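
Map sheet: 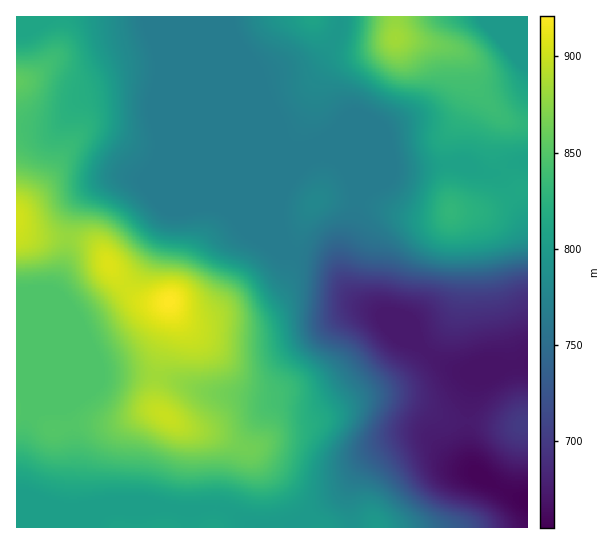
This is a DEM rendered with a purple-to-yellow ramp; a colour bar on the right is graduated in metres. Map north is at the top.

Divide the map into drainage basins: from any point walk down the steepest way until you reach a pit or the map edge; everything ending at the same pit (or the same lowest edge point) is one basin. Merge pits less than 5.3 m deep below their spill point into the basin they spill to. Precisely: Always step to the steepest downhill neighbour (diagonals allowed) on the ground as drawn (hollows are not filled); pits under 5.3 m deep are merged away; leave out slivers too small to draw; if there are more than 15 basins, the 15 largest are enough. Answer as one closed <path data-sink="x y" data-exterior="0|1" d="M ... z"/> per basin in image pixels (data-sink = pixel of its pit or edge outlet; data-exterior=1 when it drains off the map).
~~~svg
<path data-sink="527 501" data-exterior="1" d="M395 16l-379 1 1 511 511-1-1-103-32 1-21-4-28-1-37-19-18-4-24 0-20 7-29 15-35 6-10 7-12 12-12 5-28-13-35-8-13-7-16-12-2-7 2-35 14-41-2-23 16 13 8 3 12 0 48-16 17-10 15-15 19-59 7-12 7-7 40 0 52 16 25 1 12-2 4-4 35-2 19-9 14-11 9 0 0-64-14-2-12-6-14-14-11-13-8-28-8-10-14-5-50-8z"/><path data-sink="527 363" data-exterior="1" d="M527 189l-8 0-14 11-19 9-35 2-4 4-12 2-25-1-52-16-40 0-7 7-7 12-19 59-15 15-17 10-48 16-12 0-8-3-16-13 2 23-12 36-4 23 0 17 2 7 16 12 13 7 35 8 28 13 12-5 12-12 10-7 35-6 29-15 20-7 24 0 18 4 37 19 28 1 21 4 32-1z"/><path data-sink="527 17" data-exterior="1" d="M527 16l-130 0-1 22 51 9 14 5 8 10 8 28 11 13 14 14 12 6 13 1z"/>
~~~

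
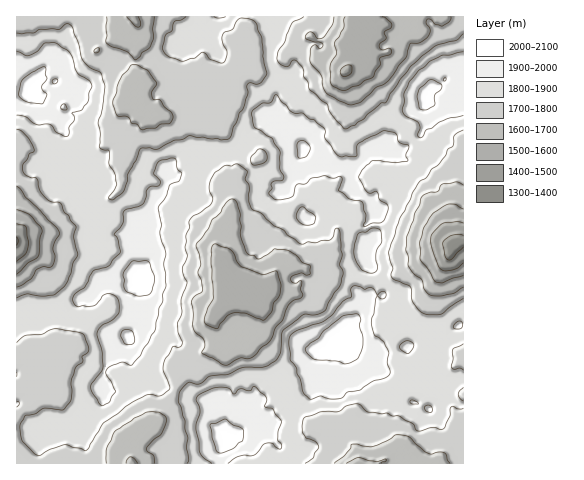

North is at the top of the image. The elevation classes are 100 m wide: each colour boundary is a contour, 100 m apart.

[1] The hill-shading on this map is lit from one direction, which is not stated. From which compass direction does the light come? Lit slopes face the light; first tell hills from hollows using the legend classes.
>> SE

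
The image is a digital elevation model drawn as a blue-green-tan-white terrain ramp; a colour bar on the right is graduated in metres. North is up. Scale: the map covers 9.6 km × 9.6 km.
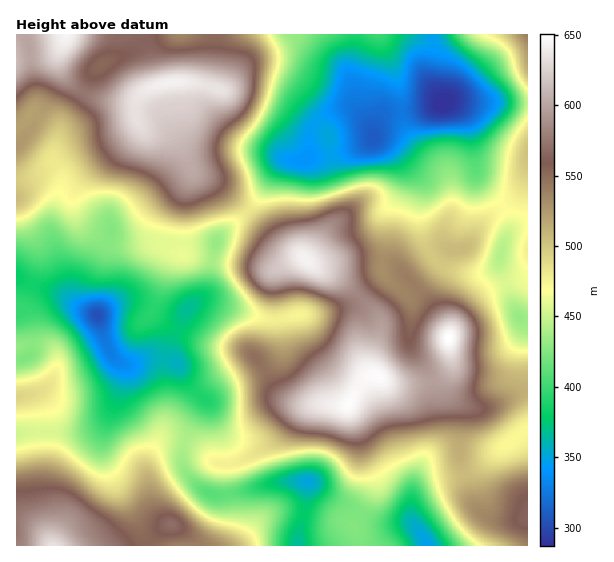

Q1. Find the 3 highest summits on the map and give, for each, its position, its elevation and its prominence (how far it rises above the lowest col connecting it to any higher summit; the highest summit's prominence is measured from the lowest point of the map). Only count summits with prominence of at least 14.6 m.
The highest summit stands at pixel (449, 339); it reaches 650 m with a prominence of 363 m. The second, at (349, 404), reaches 648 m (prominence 52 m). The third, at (306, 260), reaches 643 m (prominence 61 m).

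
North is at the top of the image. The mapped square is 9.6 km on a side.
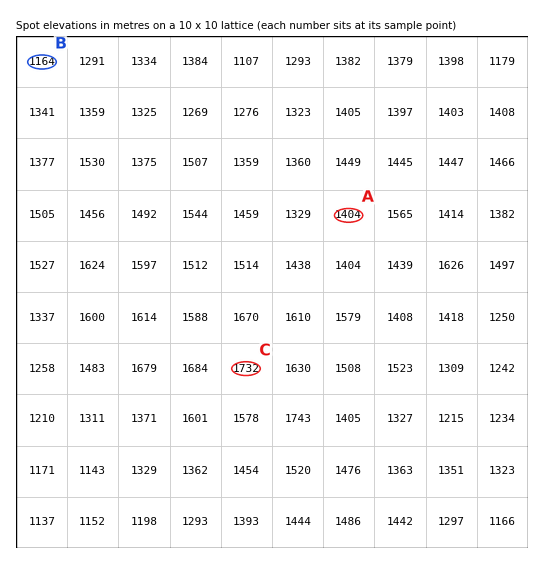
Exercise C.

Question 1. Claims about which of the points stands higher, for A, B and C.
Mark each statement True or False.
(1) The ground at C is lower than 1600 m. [False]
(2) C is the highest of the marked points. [True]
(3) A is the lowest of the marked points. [False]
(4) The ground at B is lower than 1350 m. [True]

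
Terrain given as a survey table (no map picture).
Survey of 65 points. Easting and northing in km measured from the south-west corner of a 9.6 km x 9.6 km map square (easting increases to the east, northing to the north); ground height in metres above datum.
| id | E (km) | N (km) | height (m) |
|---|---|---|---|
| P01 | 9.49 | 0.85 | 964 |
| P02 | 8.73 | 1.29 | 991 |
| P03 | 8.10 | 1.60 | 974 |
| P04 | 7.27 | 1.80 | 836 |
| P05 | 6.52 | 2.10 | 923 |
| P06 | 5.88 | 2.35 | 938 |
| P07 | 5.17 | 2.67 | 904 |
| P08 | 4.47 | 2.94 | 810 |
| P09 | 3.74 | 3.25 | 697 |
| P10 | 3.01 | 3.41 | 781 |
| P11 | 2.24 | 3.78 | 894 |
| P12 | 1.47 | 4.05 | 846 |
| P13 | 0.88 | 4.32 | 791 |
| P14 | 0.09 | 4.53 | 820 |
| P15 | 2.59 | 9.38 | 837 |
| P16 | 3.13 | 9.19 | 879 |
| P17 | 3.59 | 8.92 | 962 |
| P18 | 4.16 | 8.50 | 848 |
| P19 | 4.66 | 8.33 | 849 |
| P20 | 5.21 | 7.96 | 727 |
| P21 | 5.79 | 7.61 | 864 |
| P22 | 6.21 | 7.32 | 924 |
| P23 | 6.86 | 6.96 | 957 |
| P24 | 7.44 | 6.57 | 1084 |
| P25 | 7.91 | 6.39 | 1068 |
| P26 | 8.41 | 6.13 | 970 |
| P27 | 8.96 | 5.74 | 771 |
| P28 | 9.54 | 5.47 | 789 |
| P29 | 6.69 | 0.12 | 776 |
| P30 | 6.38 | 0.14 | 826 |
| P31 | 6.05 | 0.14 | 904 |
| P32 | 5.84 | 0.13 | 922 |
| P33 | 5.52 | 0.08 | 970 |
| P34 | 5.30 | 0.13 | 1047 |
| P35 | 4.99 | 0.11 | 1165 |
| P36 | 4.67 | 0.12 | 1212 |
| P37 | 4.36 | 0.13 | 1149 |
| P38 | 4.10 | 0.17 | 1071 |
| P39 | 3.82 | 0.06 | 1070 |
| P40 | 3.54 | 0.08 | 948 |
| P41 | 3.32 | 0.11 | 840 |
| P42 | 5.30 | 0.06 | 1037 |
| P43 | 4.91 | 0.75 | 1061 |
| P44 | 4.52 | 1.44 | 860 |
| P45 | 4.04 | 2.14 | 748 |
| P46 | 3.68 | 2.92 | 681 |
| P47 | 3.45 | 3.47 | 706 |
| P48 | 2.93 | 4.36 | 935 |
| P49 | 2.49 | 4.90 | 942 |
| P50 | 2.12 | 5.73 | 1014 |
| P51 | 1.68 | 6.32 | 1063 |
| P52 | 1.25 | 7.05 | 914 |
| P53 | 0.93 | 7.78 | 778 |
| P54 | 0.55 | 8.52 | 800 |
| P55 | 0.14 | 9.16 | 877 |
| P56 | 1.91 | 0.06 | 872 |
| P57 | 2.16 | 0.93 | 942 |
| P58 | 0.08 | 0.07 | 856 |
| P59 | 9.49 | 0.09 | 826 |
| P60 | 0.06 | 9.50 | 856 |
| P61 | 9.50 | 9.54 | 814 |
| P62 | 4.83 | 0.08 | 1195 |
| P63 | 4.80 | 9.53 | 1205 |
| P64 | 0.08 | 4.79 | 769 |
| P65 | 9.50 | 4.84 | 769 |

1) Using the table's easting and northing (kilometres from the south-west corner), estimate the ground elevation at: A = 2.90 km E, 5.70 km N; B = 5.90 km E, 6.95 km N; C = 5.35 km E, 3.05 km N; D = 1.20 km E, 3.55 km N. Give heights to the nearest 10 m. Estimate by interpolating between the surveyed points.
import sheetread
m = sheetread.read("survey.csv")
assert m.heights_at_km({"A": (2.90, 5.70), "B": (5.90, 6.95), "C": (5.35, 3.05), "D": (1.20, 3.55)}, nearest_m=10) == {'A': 950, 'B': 850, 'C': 850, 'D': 970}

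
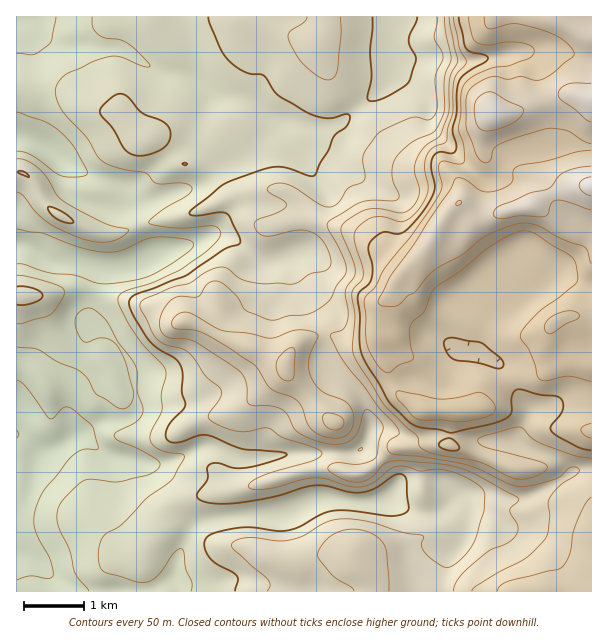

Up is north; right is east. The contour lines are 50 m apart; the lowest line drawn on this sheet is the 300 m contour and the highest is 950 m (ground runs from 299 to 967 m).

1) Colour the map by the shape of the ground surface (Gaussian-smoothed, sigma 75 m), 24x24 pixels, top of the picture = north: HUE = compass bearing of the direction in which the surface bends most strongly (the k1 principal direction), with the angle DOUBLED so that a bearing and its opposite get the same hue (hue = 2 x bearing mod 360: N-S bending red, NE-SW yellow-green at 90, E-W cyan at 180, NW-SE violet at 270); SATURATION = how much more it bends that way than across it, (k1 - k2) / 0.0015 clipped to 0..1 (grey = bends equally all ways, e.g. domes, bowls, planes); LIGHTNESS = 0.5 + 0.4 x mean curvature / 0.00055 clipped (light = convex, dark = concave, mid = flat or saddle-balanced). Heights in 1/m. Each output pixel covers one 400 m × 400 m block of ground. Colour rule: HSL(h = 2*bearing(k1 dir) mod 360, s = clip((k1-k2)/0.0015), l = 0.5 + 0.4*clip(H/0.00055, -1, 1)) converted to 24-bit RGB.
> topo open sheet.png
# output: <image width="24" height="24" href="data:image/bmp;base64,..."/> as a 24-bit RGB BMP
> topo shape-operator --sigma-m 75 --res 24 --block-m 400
<image width="24" height="24" href="data:image/bmp;base64,Qk32BgAAAAAAADYAAAAoAAAAGAAAABgAAAABABgAAAAAAMAGAAATCwAAEwsAAAAAAAAAAAAAhJKngUF8kUhHs5RXf5ZDfa5MOmJlimhdaGtHfIFDlX5ImplYT3ZflZNfeqpqhZt/XmeIS3ighaDNZozHranWv4nKnGinkHaPbUJEcFdmeZh7kqOTiYGguJmVPVh1iFmkqZbDjq/Qu9fonZPWknW7lZyqnaiXhqKjXl+Fa3tZJFVIuI1gU3JLjWNoomaAlIN4dV+RiIKZhKaQfZuKcG6PrIyVrXeuKJuBQ9CAZNOGi5o+TDd7uIzKvMHcx83joG/LqGi5oYmvP1KBuq5jcltTV2VJkn9noZWNWn6SkZemoaaagZCOYG2Go4SnvYCosk+dooMqZGYQMzwMHToOI00OUk8FMi8BMyMUr0YjUpg/Xk92j2BFnoZLVZqKdJmZjp+BVKWfcImHp5qIg5SVaHmPYn2IpmOCqHGLfI/AwLDy5s/8z5n4fQ+j/y3Fy//FBS4cgsgbZT4cKBMLSz4T4sElDuIdFIEyeZtZkIdYSXFQmayGhEZAVz8gPyYSQWoSVKg8oHlHTlUbMUENcVwEvBoAQPoA4QC1/4XiFxf7/BbQoPX/zPT/ver26UnYrRNYXkoWkk91f7BoOlEptzxjkp3VgXji8NrxdjC6kXdAh6V2VE+SvT3M4Hvf3ffUACszxXYavhYAUe8Ruo8PJioJKTcPnzOzlYra19vwb0lxvrNtYkF9YK9nVZRJM1RQnqdPx1isppHNyJe9aU14RHpnrOnN7tXUJwAzrC9p0/jz0df62dT33Nf0eqbdHVZWXYNEjZhTSnSRpb2JZpangJSWcpGdR1aAmXKIqoxvUmhGhlJNvGqcl+G2QKl0fTE2MwY1yfzNV6hAY3A9fn1SuZ6Pty+nu1zASpxab31KXqSTjnpydJOThJuOgFV/UiEnUmEinpdIelJLWJ9vf87J5d68MS5KZCRtlGfTq9iTc6+VX5OaVnhVfmE/aT1PnoRtmHu4g5W9a5BdZ6JpZ4GJh3dsWxpRw0us4tGrQsq3o+Hqst3nTHm34rvLjEDUFyuf8L+vusWjVJtQZUlRfm1nYm6Pb3C3qojBqq18YXVcpal4YrVYQ2BebkhvZzCnpOfj2erynKTkopBSYHhNUWZObIROilVjHQor7uWNwqt4qXNaQZGWd4SUcISHSXpiQp+u57/hjH692Nzz3ND0eWvaSYjUV+39kZ/n2Lzk00bMydrFaG+uinGkb2GDa3KNDhuuruvs8cHJxJiKXmE5PGtAdn9ze393QnRLQHI0r1lEoIYxTzIZcUwkTkEYM0cSEykKME4Xo2Ng4JSMc09IXV0za39Pe01SIhEYcpwcgdxb66zDt3ureq1VMWhHa391iXh8Tj43qINGdVwraDQnlVEph+fhap3WPl0nIi8MES4FjIMbrCAwsaJvUWo7PCIzR2urxujSNLGj6mnj46i0yYGzoE1oJkkeOiQcrIU/XM6cmTaYwfP6zfX+WUbJnU+6tIDo3s/3xaLsIoJ8iceil4eymHfAarnsdbfmwNXchLDSDhJY/s3VlGauw4Hj4qf2Za/ld9rAe0pAPdWkZeuQiyxbnFpobEtKfno6MFUZk5cqwJLafnnBjnS1icm7PVSQQmUxcYojQx0OECMZvb4W9erWO2STfE6z25jOuzzKv5zW1Pf2ZyCTahwzlzoqjG9HR5NXoIfFY8q7QYVKTYBGm69Zll9GcUJncJZnglRmd3qfPCqpzPbc8Ek+kUoqS4tZWJNjWZq1k9HVfDoELw0Wc19Wj6uTm5y5o6fEU6mHimOCj3mFZ3xmaoljiXB8cn6CXnB/gZuUbZiYKZau+qVUcwAf3d5pSGk3X3JIXW5CaWUje15RYFuHhaqkgq2dfaiMhZ6Zn36dYHCGl36dj46eflpic11MgXlMP3NDcaODdo+SYJZXBgYt87bG8N/bk6HUT5CeaVBRpmNVgI+uaIKwj7e1hYeenaiYbXSEkX6FgGeFcmVNiWhOiFx4enmPnZGShqWQPIRbWXZaj19hDAcszuy55u3elWq3pHfJmm7TsszhgYimeHmbgoqRfY2Im5+Ee1Bdf2xNdU1ejXd8h5eOZWmFkH+Fj5yFkqiNaXGHWnB1VFV2DziAf/J82cCSv2DAk1OXh5tfkopae3ZmgH1gfXBPh4RJckw7jGlbhp6TY1yGkpOGioN5ZWR5gpeUn6yZlpuCZWh4ZGF6cleAFxMs9o4AcJIAHywHWVsiaWAyk3A4f3VjemB8nH2TnI2feHafkaWac32NbWKKloaWioebd5Oca5WFnYt2opiFZ2iCYmd+U2l/MhBn3uW169vcf4DHdGrCg7XIfb+0"/>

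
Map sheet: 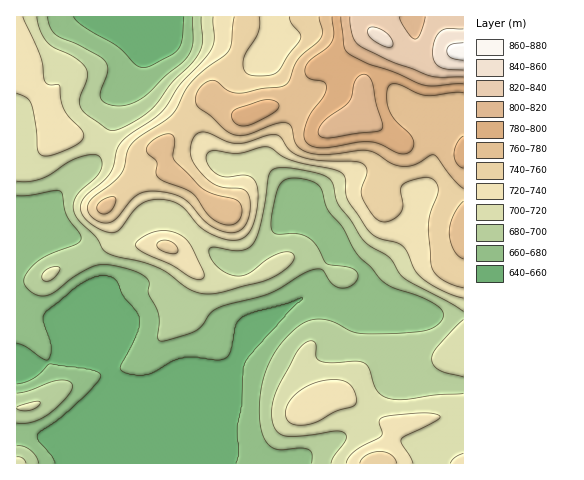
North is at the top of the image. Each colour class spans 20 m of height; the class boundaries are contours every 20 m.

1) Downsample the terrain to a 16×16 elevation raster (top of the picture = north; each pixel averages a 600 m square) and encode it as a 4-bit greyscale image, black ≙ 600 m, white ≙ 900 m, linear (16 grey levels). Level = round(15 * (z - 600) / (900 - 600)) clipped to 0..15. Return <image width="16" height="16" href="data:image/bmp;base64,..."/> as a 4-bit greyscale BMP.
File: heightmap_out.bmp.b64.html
<image width="16" height="16" href="data:image/bmp;base64,Qk32AAAAAAAAAHYAAAAoAAAAEAAAABAAAAABAAQAAAAAAIAAAAATCwAAEwsAABAAAAAAAAAAAAAAABEREQAiIiIAMzMzAERERABVVVUAZmZmAHd3dwCIiIgAmZmZAKqqqgC7u7sAzMzMAN3d3QDu7u4A////AEMzMzM0RWdmQzMzM0VlZmZEMzMzRWZlVTMzMzM1VVVVMzM0QzRUREUzMzREMzQzRUQzRWVURERnREVnZVVERXg0VmZoZERneERod4hkRXd4VVaIdmVWeIhmZnh3d5mZiWZUV4mZmqmIZlRFiIiZqaplVDNXd5qrvWQzI1d3isy8"/>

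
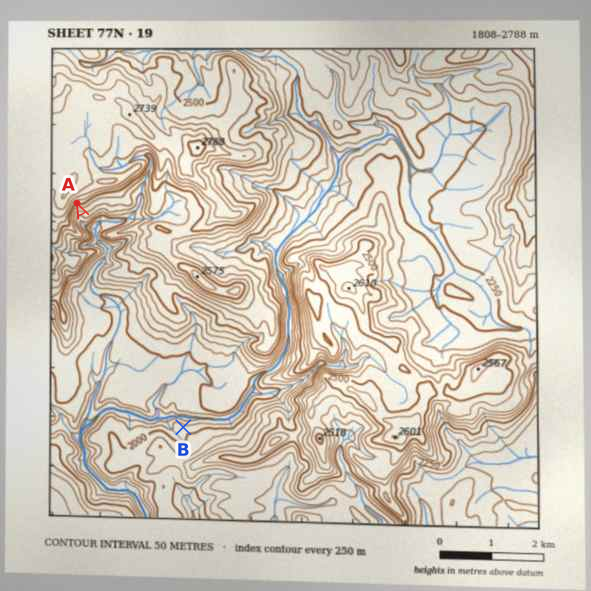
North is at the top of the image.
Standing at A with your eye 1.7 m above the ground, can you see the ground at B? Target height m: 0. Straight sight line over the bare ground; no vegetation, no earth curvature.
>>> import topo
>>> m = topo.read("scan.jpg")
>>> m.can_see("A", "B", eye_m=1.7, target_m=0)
True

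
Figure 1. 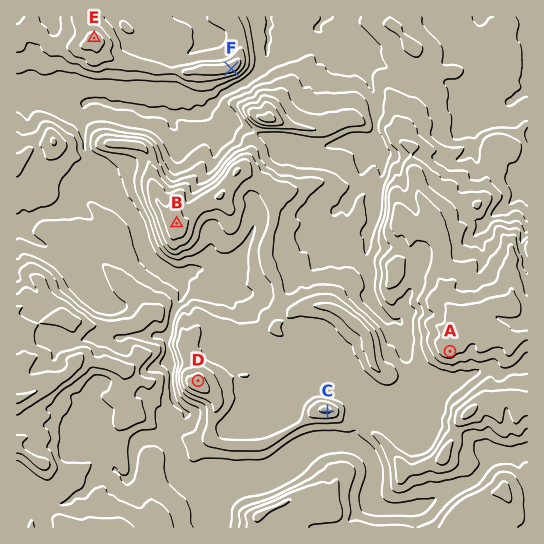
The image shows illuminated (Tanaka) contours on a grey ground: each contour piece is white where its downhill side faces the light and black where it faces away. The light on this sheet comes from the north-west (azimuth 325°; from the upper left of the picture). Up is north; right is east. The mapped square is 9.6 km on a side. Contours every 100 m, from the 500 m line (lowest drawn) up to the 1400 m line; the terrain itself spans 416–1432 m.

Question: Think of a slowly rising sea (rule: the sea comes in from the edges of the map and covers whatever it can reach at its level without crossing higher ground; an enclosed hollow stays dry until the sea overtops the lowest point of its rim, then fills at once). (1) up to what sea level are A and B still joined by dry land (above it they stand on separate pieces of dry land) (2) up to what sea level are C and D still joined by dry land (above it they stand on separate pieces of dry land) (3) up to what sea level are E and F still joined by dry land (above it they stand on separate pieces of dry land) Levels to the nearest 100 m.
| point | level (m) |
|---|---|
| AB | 1000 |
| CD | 1100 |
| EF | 800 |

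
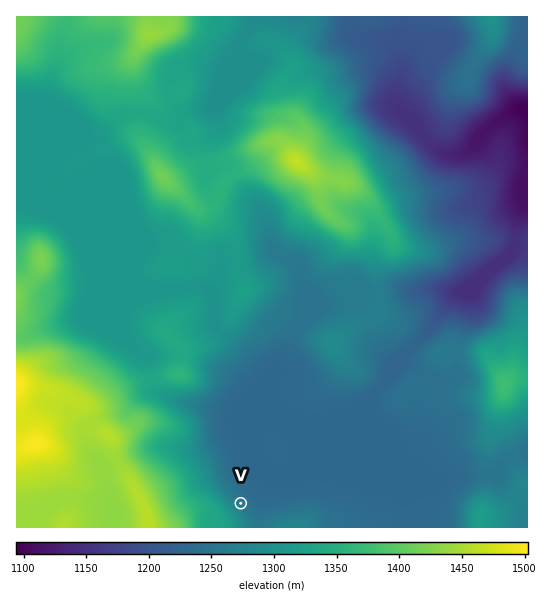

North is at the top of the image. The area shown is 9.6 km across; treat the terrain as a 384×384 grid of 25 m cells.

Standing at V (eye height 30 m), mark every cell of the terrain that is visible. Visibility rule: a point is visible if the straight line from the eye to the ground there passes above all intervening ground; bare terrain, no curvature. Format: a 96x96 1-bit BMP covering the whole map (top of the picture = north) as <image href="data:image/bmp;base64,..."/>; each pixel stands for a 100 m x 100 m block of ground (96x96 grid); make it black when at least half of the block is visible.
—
<image width="96" height="96" href="data:image/bmp;base64,Qk2+BAAAAAAAAD4AAAAoAAAAYAAAAGAAAAABAAEAAAAAAIAEAAATCwAAEwsAAAIAAAAAAAAA////AAAAAAAAAAAjAH/8AAf//gAAAAA/Af/+AH///gAAAAA/Af//A////gAAAAB8A///n////gAAAAB8B////////gAAAAD8D////////wAAAAD+D////////wAAAAH//////////wYAAAH//////////w4AAAOP//////////4AAAMH//////////4AAAID/////////xwAAAYBv////////4wAAA4B/////////4AAAB4H/////////4AAAB///////////4AAAB///////////4AAAB///////////8AAAAP///////////AAAAH///////////AAAADgf/////////AAAAAAP/////////AAAAAAP/////////AAAAAA//////////AAAAAB//////////AAAAAH//////////AAAAAP//////////AAAAAf/////+Pz/+AAAAAH/////8P3/+AAAAAAP////wH//8AAAAAAP////gH//8AAAAAAf////AD/v4AAAAAA////+AB/HwAAAAAAf///+AA/HwAAAAAAD///8AAGDwAAAAAAA///wAACBAAAAAAAA//+AAABAAAAAAAAA//8AAAAAAAAAAAAA//8AAAAAAAAAAAAA//+AAAAABwAAAAAAP/+AAAAAB4AAAAAAP/zAAAAAAwAAAAAAH/zgAAAAAwAAAAAAD//gAAAAAgAAAAABA//4AAAAAAAAAAABAH/8AAAAAAAAAAADAAP8AAAAAAAAAAADAAH+AAAAAAAAAAAHAAH/AEAAAAAAAAAHAAH///wAAAAAAAAHAAH///+AAAAAAAAPAAP///4AAAAAAAAPAAP//8AAAAAAAAAfAAf//4AAAAAAAAAfgA///4AAAAAAAAA/wA///wAAAAAAAAA/wB//jwAAAAAAAAB/wB/+DgAAAAAAAAD/wB/4DgAAAAAAAAH/wB/wDAAAAAAAAAPxwD/wCAAAAAAAAAfg4D/gAAAAAAAAAA/AYH/gAAAAAAAAAB+AYP/hwAAAAAAAAB8AYf/3AAAAAAAAABwAP//4AAAAAAAAAAAAH//AAAAAAAAAAAAAD/+AAAAAAAAAAAAAD/4AAAAAAAAAAAAAH/AAAAAAAAAAAAAAH+AAAAAAAAAAAAAAA+AAAAAAAAAAAAAAAEAAAAAAAAAAAAAAAAAAAAAAAAAAAAAAAAAAAAAAAAAAAAAAAAAAAAAAAAAAAAAAAAAAAAAAAAAAAAAAAAAAAAAAAAAAAAAAAAAAAAAAAAAAAAAAAAAAAAAAAAAAAAAAAAAAAAAAAAAAAAAAAAAAAAAAAAAAAAAAAAAAAAAAAAAAAAAAAAAAAAAAAAAAAAAAAAAAAAAAAAAAAAAAAAAAAAAAAAAAAAAAAAAAAAAAAAAAAAAAAAAAAAAAAAAAAAAAAAAAAAAAAAAAAAAAAAAAAAAAAAAAAAAAAAAAAAAAAAAAAAAAAAAAAAAAAAAAAAYAAAAAAAAAAAAAAAEAAAAAAAAAAAAAAAAAAAAAAAAAAAAAAAAAAAAAAAAAAA="/>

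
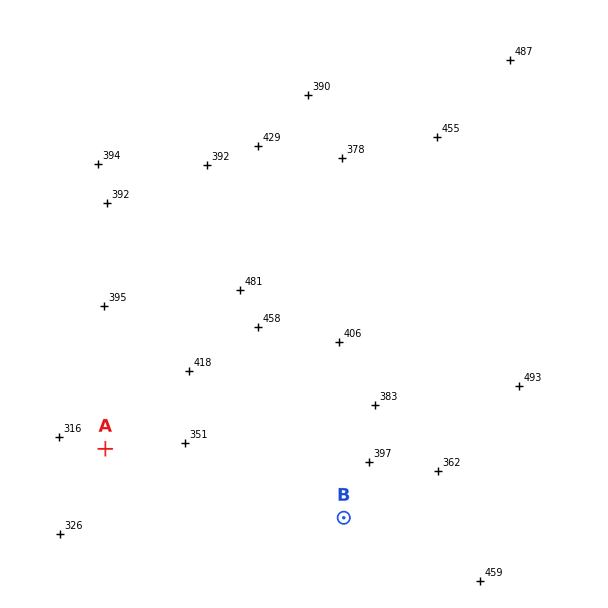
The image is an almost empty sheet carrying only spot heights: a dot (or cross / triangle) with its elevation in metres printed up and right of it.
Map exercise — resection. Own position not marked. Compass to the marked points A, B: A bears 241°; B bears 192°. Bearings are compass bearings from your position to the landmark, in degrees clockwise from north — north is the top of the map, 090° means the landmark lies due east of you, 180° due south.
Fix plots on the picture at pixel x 392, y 290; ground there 410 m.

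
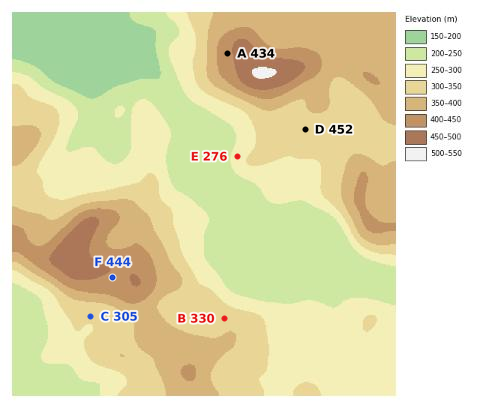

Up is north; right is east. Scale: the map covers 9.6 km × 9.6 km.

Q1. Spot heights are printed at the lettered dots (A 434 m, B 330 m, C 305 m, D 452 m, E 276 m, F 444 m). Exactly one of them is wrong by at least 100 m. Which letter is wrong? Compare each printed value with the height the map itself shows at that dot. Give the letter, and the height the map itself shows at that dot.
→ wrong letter D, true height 327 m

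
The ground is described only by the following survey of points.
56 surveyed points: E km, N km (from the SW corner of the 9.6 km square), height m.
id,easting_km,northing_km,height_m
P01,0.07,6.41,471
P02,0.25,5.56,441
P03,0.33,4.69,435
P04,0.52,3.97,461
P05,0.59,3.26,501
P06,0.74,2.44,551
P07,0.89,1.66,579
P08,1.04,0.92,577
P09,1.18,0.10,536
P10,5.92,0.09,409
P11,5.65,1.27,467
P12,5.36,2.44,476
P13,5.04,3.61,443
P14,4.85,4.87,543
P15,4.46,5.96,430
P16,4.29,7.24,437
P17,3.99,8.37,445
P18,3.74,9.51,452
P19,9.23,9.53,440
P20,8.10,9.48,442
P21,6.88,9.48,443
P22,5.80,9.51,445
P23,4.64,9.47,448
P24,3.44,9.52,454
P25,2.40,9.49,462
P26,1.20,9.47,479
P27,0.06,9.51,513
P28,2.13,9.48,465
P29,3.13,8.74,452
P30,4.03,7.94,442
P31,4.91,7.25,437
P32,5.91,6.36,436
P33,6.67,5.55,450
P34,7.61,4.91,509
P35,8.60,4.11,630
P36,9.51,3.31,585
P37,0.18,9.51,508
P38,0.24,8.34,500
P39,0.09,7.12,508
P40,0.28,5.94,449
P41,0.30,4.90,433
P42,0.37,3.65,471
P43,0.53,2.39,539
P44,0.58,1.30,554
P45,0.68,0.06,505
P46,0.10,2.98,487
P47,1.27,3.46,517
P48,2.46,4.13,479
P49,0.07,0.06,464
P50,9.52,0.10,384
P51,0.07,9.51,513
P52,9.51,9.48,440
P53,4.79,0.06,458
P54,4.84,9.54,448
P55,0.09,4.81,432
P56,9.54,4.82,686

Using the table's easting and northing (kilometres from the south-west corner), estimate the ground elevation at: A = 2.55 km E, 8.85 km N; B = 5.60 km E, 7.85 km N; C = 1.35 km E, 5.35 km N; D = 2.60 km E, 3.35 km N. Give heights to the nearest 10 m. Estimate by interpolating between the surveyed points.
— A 460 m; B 440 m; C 430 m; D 540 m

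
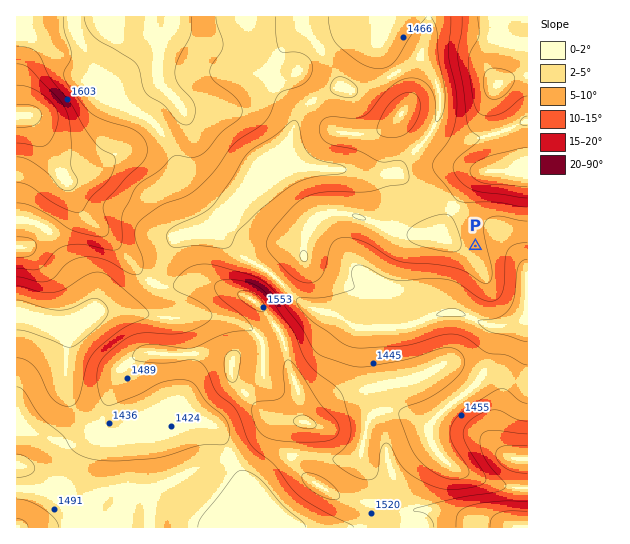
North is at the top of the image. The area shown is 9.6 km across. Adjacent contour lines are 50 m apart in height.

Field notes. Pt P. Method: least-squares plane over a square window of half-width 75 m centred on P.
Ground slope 7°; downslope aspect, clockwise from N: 79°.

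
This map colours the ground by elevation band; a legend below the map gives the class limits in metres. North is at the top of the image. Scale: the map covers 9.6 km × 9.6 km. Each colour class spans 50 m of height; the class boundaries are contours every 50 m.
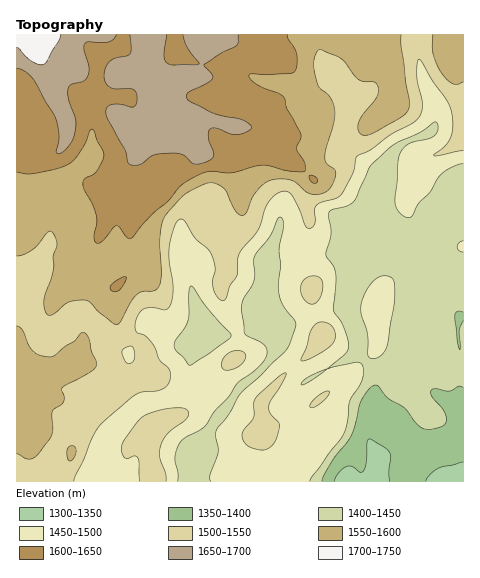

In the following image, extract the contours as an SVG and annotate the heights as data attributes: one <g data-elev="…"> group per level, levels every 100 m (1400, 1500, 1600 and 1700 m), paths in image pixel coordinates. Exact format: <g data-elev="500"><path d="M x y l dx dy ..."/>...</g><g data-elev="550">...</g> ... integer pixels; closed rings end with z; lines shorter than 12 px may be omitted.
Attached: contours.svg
<g data-elev="1400"><path d="M322 481l2-5 9-16 17-23 5-12 6-23 6-10 5-6 4-1 2 1 10 12 18 11 12 16 6 4 4 1 14-4 4-3 0-3-2-10-12-14-1-6 4-1 13 2 11-5 4 2"/><path d="M463 321l-4 10 1 19-2-7-3-27 3-5 5 1"/></g><g data-elev="1500"><path d="M74 481l17-41 10-16 35-29 7-3 18-2 5-3 3-5 2-7-2-6-9-9-5-13-5-7-6-5-7-3-2-7 3-10 6-6 9-1 12 2 3-2 3-3 2-17-4-26 0-14 5-21 4-7 3-1 4 2 10 17 16 15 4 15-3 13 1 8 5 9 4 3 2-1 6-15 7-10 1-15 1-6 19-23 8-24 7-11 10-5 7 2 8 14 8 20 2 1 4 0 3-6-1-11 2-5 5-4 15-4 5-4 12-21 4-17 13-6 20-15 21-11 7-5 3-6 2-7-6-29 0-13 2-5 28 42 5 14 1 14-3 9-6 9-11 8 4 1 26-5"/><path d="M166 481l0-8-6-16 0-9 8-14 20-17 0-6-5-3-18 1-20 6-8 7-13 19-3 8 3 8 3 2 9-3 2 3 2 22"/><path d="M260 450l5 0 5-2 4-5 3-6 2-13-9-11-1-7 15-26 2-7-7 3-23 21-2 6 0 14-11 15-1 6 4 7 5 3z"/><path d="M310 407l4 0 7-4 7-7 1-4-3-1-7 4-7 7z"/><path d="M224 369l6 1 9-4 6-7 0-6-4-2-5-1-9 4-5 8 0 5z"/><path d="M129 364l-4-3-3-9 2-4 7-2 3 4 1 8-3 4z"/><path d="M301 360l4 1 9-4 19-13 2-10-1-5-3-4-10-3-7 4-4 6-3 14z"/><path d="M311 304l3 0 4-3 4-10 0-10-6-5-5 0-5 2-5 7 0 6 1 6 4 4z"/></g><g data-elev="1600"><path d="M113 291l4 0 3-2 5-7 1-5-4 1-10 6-2 4z"/><path d="M313 183l3 0 1-4-3-3-5-1 1 4z"/><path d="M17 172l9 2 8 0 23-5 11-5 6-5 7-9 9-20 2-1 2 1 3 11 6 10 1 6-7 14-4 4-8 3-2 6 1 6 8 13 4 11 1 8-3 16 1 4 3 1 6-4 12-13 3 1 8 11 5 0 13-17 23-20 13-16 22-12 8-2 21 2 31-8 25 6 17 0 0-8-8-14 4-11 0-4-14-26-3-10-5-4-22-9-6-5-2-5 2-1 19 1 20-1 4-2 3-6 0-12-2-5-7-11-1-3"/></g><g data-elev="1700"><path d="M17 47l14 13 7 4 4 1 5-4 12-21 2-5"/></g>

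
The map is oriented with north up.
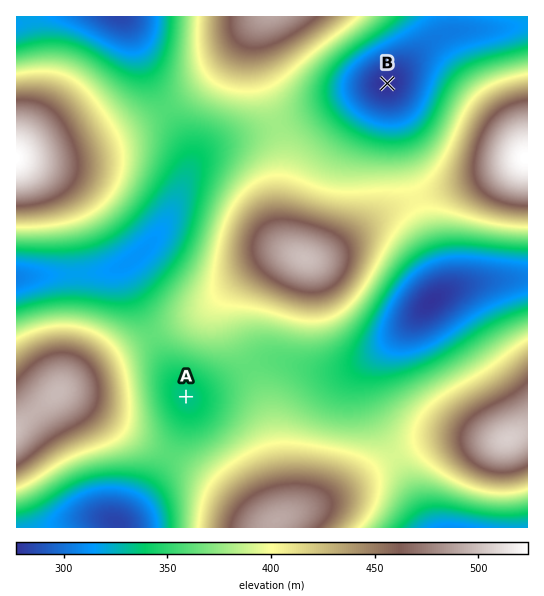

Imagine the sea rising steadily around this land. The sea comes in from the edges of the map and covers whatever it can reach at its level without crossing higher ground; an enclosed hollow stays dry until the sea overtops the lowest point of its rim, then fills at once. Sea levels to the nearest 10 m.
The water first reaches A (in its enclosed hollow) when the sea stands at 360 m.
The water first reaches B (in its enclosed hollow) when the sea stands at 310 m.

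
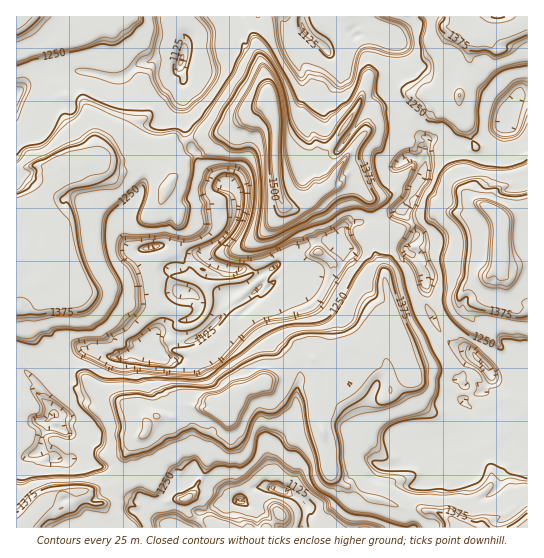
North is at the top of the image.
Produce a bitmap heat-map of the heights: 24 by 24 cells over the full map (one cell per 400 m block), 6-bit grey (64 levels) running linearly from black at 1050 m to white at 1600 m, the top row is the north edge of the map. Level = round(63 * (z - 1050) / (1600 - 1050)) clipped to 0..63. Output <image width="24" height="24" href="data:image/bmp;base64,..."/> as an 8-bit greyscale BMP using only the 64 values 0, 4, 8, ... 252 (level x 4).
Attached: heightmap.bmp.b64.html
<image width="24" height="24" href="data:image/bmp;base64,Qk12BgAAAAAAADYEAAAoAAAAGAAAABgAAAABAAgAAAAAAEACAAATCwAAEwsAAAABAAAAAAAAAAAAAAEBAQACAgIAAwMDAAQEBAAFBQUABgYGAAcHBwAICAgACQkJAAoKCgALCwsADAwMAA0NDQAODg4ADw8PABAQEAAREREAEhISABMTEwAUFBQAFRUVABYWFgAXFxcAGBgYABkZGQAaGhoAGxsbABwcHAAdHR0AHh4eAB8fHwAgICAAISEhACIiIgAjIyMAJCQkACUlJQAmJiYAJycnACgoKAApKSkAKioqACsrKwAsLCwALS0tAC4uLgAvLy8AMDAwADExMQAyMjIAMzMzADQ0NAA1NTUANjY2ADc3NwA4ODgAOTk5ADo6OgA7OzsAPDw8AD09PQA+Pj4APz8/AEBAQABBQUEAQkJCAENDQwBEREQARUVFAEZGRgBHR0cASEhIAElJSQBKSkoAS0tLAExMTABNTU0ATk5OAE9PTwBQUFAAUVFRAFJSUgBTU1MAVFRUAFVVVQBWVlYAV1dXAFhYWABZWVkAWlpaAFtbWwBcXFwAXV1dAF5eXgBfX18AYGBgAGFhYQBiYmIAY2NjAGRkZABlZWUAZmZmAGdnZwBoaGgAaWlpAGpqagBra2sAbGxsAG1tbQBubm4Ab29vAHBwcABxcXEAcnJyAHNzcwB0dHQAdXV1AHZ2dgB3d3cAeHh4AHl5eQB6enoAe3t7AHx8fAB9fX0Afn5+AH9/fwCAgIAAgYGBAIKCggCDg4MAhISEAIWFhQCGhoYAh4eHAIiIiACJiYkAioqKAIuLiwCMjIwAjY2NAI6OjgCPj48AkJCQAJGRkQCSkpIAk5OTAJSUlACVlZUAlpaWAJeXlwCYmJgAmZmZAJqamgCbm5sAnJycAJ2dnQCenp4An5+fAKCgoAChoaEAoqKiAKOjowCkpKQApaWlAKampgCnp6cAqKioAKmpqQCqqqoAq6urAKysrACtra0Arq6uAK+vrwCwsLAAsbGxALKysgCzs7MAtLS0ALW1tQC2trYAt7e3ALi4uAC5ubkAurq6ALu7uwC8vLwAvb29AL6+vgC/v78AwMDAAMHBwQDCwsIAw8PDAMTExADFxcUAxsbGAMfHxwDIyMgAycnJAMrKygDLy8sAzMzMAM3NzQDOzs4Az8/PANDQ0ADR0dEA0tLSANPT0wDU1NQA1dXVANbW1gDX19cA2NjYANnZ2QDa2toA29vbANzc3ADd3d0A3t7eAN/f3wDg4OAA4eHhAOLi4gDj4+MA5OTkAOXl5QDm5uYA5+fnAOjo6ADp6ekA6urqAOvr6wDs7OwA7e3tAO7u7gDv7+8A8PDwAPHx8QDy8vIA8/PzAPT09AD19fUA9vb2APf39wD4+PgA+fn5APr6+gD7+/sA/Pz8AP39/QD+/v4A////AKCYiHx8ZEg8SEQ8PEQkMExcbHSElIyAjIicoJR8aGBcXDgkKCAkWHx8fHBwcHR4fFxkZGx4eHhcWFRMLDBMlIh0aFxUVFhkYExEUFh8lIR4dHyAVFRsoIRwWFRUVFRUVFBASFR8pKiYkKSgbHCIpIB4XFRUVFRUVFA4SGiIpKikrMS8mIiMoJCEgHRgVFBUVFBMWHR8hISQlKzEwKScoKCYnJR0UFBQVFBUVFQ8MCgsNFyUrKSgoKCgoKB4UEREVFxUUDQoEAgcJCxQeIygoKCgoJxkTEhgWIB0bGxQMBggICAsRFxseIigoIRUYHh8gKCgoJBsSCwgHBwgKCwwSHSQoGhQfJigoKCgoJRwSCwcJCAcHCwsNFyAlFREfKS4rKCkoIRgNCwkGBgsMCgwODxkcDxMeKDEtKCgnHxUODA8MBxUhGhANDRUVDhQdJzArKCgmHxcWHRwUCgonMigcExUTERoiKTEqJygkHx4XHx4TCQYkNzItJCUXDhoiKiklISgoKCQeHh8WCQsmNSouKyIUEBIfIR4eHCInKCUfHh4ZHB8qMigoKR8UDxEWFhUVFRceIiAeGxocJSovMiIhJSQYFBQXGBERFBUYHRoYFhIVIS84LxwYISAXFhweGw8MEhUVFhUVEwsMGCc3KRUUFB0VGR4fHRQNFhUVFBQTDggLER0sGg4NDBgVFRsfHxwYHx0bGBcVDwgKExceDwsHCw8OEh4hJSYhJR8fHx4aEQsMFBUVDQcKCwsNEx8oKCgoA=="/>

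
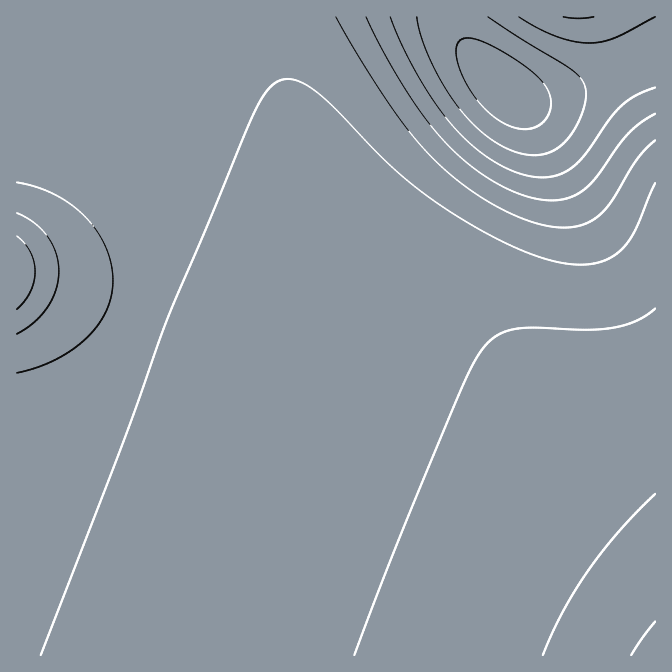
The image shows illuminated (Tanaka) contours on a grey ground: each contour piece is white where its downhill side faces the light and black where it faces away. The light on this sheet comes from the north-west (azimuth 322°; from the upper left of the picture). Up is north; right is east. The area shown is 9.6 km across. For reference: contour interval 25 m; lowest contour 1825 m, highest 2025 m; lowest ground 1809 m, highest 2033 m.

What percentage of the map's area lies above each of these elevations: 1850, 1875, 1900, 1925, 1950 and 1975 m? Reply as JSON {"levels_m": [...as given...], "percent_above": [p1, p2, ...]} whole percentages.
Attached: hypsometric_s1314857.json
{"levels_m": [1850, 1875, 1900, 1925, 1950, 1975], "percent_above": [96, 93, 91, 88, 64, 20]}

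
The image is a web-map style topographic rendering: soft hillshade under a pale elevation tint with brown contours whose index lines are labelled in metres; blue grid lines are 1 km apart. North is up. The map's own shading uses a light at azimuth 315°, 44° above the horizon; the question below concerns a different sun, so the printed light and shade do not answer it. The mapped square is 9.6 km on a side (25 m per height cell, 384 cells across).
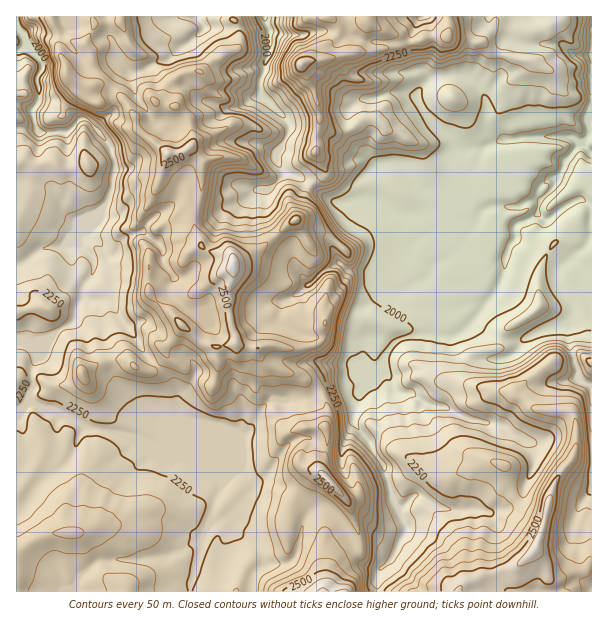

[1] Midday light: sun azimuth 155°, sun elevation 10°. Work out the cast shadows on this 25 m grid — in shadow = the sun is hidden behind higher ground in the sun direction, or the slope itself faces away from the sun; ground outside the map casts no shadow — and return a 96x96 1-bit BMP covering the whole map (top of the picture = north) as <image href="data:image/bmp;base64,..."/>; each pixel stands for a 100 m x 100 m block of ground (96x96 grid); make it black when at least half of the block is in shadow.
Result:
<image width="96" height="96" href="data:image/bmp;base64,Qk2+BAAAAAAAAD4AAAAoAAAAYAAAAGAAAAABAAEAAAAAAIAEAAATCwAAEwsAAAIAAAAAAAAA////AAAAAAAAAAAAAP/vD/AAABAAAAAAAP//D//AAAAAAAAAAP//j//wAAAAAPAAAP//n//+AAAAB/wAAf/+D///4AAAAPAAAf/8D///8AAAAAAAAf/8D////AMAAAAAAf/4D////APAAAAAA//wD////gLgAAAAA//gB////gD4AAAAA+/gB////wD+QAAAA+fAB////wD+AAAAA+GAA////wD8AAAAAfAAA////wD8AAAAAfAAB////4J+ADAAAHAAB////4M/AAAAAHgBh/8//4EHgAAAAHgDh/gP/4ADgAAAAGAPh+AD/8ABAAAAADAfBgAA/8AAAAAAABh/BgAAP+AAAAAAABz/pAAAP/AAAAAAAB7n8AAB//gAAAAAAA/n8AAP//gAAAAAAA/j/+B///gAAAAAAA/D3/////gACAAAAAeDj/////gAAAAAAA8Dj/////gAAAAAAB/z//////gAAAAAAA/w////+AAgAAAAAD/w///g4AgAAAAAAD/g//+AA/wAAAAAAA/g//8AA/wQAAAAAAfA//AAB/4AAAABAAAAfwAP4/4PgAADgAAAf4A/+PyfwAADgAAAAED//Hi/8AADAAOAAA///gA/+A4AAAAAAf///4Af//wAAAAAA/////cH//gAAAAAA/////8D//4A4f/AA/////8D//+B8//AAf////8D//cB4/4AAH////4D/+4Bw/gAAB////4B/8wYA/AgAAf///wAf4AwAYAAAAP//7iALyBgAA7gAAP//jjGB3BgIA/gAAH//jAOBnhAAAfgAAD//mB4AHwIAAHyAAA//mDwAHw8AAHyAAAf/kDwAHwIAAH7AAAD/kDgAHwBwAA/AAAA/ADAAHyB4AAeAAAA4AAAAPzg8AAAAAAAYAAAAP7w/AAAAAAAAAAAAP/4/wABAAAAMAAAAP/e/8ADwAAAEAAAAPxH/+AHwAAAAAAAA/4X//APgAAAHcAAA/MB//gPAAAAH+AAA/PB//4OAAAAB/AAA/jB//+eAAAAE3wAA/wB///8AAAADZ4AA/wB///4AAAAAcQAAfwA///wAAAAAeAAAf4Af/+AAAAAAPAAAe4AP/8AAAAAAPAAAf8AD/8AAAAAAHgAAf8AAP4AAAAAADgAAP8AAPwAAAAAAD0YYc8AhP8AAAAAAB8c4cfx///AAAAAAA4+48D4///AAAAA//7/54P8f/fAAAAAf/3/9gP/8AfAAAAAA+H/8Cf/4H/BAAAAAAA4ceP78f/BgAAAAAB8IcJwf//BwAAAAAB8ANwH//+B+AAAAAA+ABhn/98A/AAAAAAcAD/gD9wAfgAAAAAcAH/wD4gAAAOAAAAcAP/AAEAAAAfAAAA+Hf/AAHAAOAeAAACfH//gDHwAeAAAAADfGf//AH4AAAAAAAD/AT//AP8AAAAAAA7+AAP/wH/8AAAAHxz/AAf/4H//sAAAf8D/AAf/+P//+AAAf4D+8Af//P/7gDAMAAB88AP//P/4AD8MAAA44AP/8P/AAP8AAADYAAP/4f8AAP8AAAA="/>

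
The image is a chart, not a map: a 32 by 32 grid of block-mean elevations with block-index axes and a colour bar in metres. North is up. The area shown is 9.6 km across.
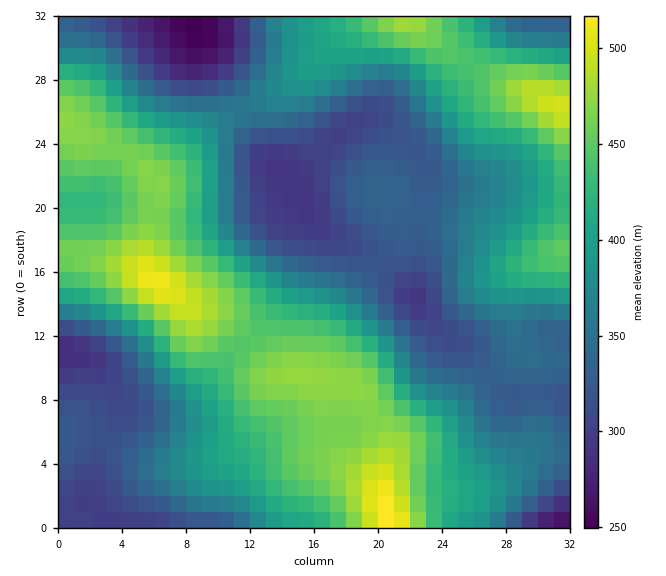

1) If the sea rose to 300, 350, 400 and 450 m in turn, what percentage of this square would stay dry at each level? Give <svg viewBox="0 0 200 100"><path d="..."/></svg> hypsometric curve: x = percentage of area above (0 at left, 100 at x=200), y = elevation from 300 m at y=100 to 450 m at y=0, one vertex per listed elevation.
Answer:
<svg viewBox="0 0 200 100"><path d="M187 100l-61-33-40-34-47-33"/></svg>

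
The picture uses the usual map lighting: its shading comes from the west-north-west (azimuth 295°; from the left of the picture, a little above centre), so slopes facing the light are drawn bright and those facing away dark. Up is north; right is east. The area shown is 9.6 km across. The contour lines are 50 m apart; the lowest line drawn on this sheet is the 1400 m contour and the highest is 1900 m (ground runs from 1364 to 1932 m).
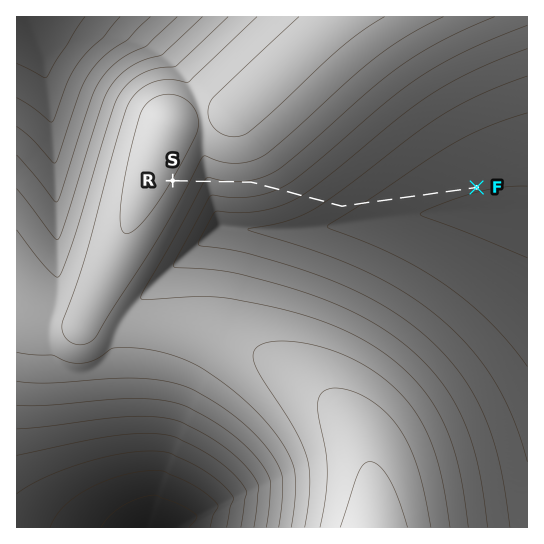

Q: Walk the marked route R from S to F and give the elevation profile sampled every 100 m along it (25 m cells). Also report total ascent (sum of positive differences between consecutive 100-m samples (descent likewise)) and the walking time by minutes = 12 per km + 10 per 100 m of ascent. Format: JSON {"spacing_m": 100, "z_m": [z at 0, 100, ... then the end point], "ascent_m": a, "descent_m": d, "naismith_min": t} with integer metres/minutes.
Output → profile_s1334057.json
{"spacing_m": 100, "z_m": [1848, 1835, 1821, 1804, 1787, 1768, 1748, 1740, 1743, 1747, 1749, 1750, 1750, 1749, 1747, 1743, 1736, 1728, 1719, 1710, 1700, 1689, 1679, 1668, 1657, 1645, 1634, 1623, 1612, 1602, 1591, 1582, 1572, 1566, 1561, 1556, 1552, 1547, 1543, 1540, 1536, 1532, 1529, 1526, 1523, 1521, 1518, 1516, 1514, 1512, 1510, 1509, 1508, 1506, 1505, 1505, 1504, 1503, 1503], "ascent_m": 10, "descent_m": 355, "naismith_min": 70}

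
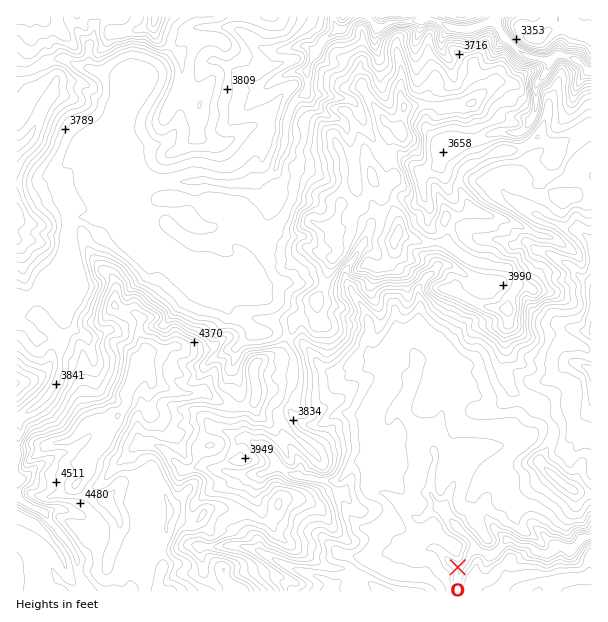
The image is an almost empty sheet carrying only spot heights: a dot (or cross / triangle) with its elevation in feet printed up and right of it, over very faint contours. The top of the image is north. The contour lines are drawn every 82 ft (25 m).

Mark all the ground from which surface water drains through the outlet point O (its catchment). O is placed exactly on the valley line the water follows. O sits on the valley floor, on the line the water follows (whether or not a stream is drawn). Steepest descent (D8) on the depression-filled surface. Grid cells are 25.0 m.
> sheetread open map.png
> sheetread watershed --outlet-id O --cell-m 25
2.994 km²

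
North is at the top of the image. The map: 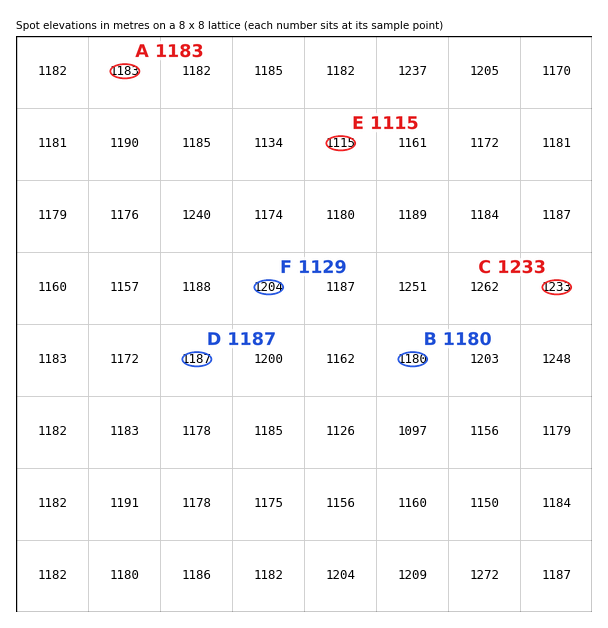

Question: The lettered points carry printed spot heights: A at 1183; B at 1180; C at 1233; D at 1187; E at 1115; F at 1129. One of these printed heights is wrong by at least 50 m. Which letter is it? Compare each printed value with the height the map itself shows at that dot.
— F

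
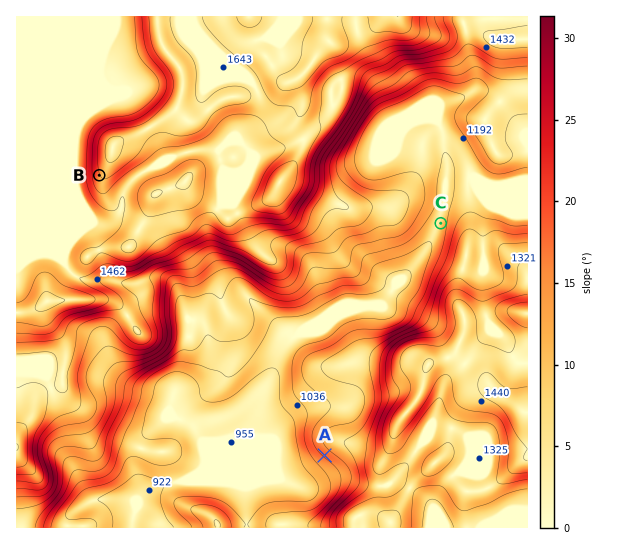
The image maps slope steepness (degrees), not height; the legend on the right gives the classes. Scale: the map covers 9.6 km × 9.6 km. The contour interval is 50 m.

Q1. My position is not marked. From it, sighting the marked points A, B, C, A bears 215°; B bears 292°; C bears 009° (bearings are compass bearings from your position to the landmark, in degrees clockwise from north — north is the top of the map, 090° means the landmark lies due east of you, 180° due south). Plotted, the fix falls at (428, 308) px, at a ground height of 1220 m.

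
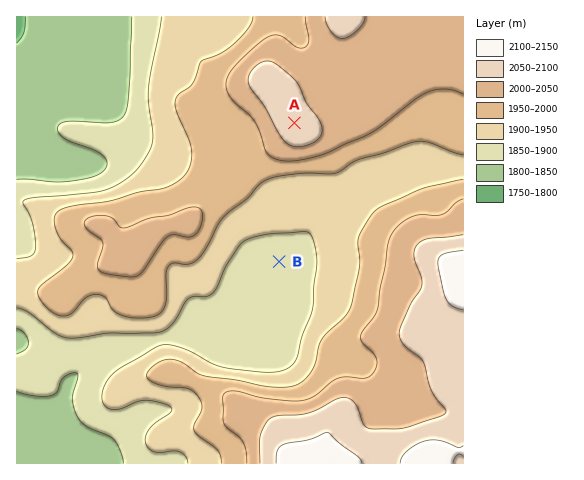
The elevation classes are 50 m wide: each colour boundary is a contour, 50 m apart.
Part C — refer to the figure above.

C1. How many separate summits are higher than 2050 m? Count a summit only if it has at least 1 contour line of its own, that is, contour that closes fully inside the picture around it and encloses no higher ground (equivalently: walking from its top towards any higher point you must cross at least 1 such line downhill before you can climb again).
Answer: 1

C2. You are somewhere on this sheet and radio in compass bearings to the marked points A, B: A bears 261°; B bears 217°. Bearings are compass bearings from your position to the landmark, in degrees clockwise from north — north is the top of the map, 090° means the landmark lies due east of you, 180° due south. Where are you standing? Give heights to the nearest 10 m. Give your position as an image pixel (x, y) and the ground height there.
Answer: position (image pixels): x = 396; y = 107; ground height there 2010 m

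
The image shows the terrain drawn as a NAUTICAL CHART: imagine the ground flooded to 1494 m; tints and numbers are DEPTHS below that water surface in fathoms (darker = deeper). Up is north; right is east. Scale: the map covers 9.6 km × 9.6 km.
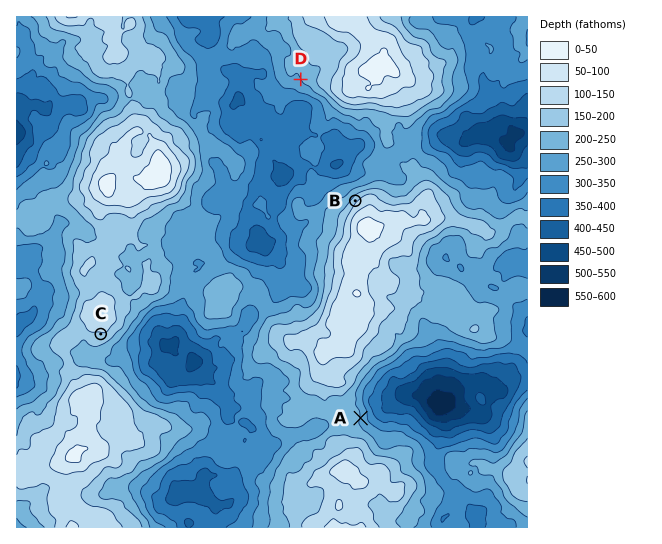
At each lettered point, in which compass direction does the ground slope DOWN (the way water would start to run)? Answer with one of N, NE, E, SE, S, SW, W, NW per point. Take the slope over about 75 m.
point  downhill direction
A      E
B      NW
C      S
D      SW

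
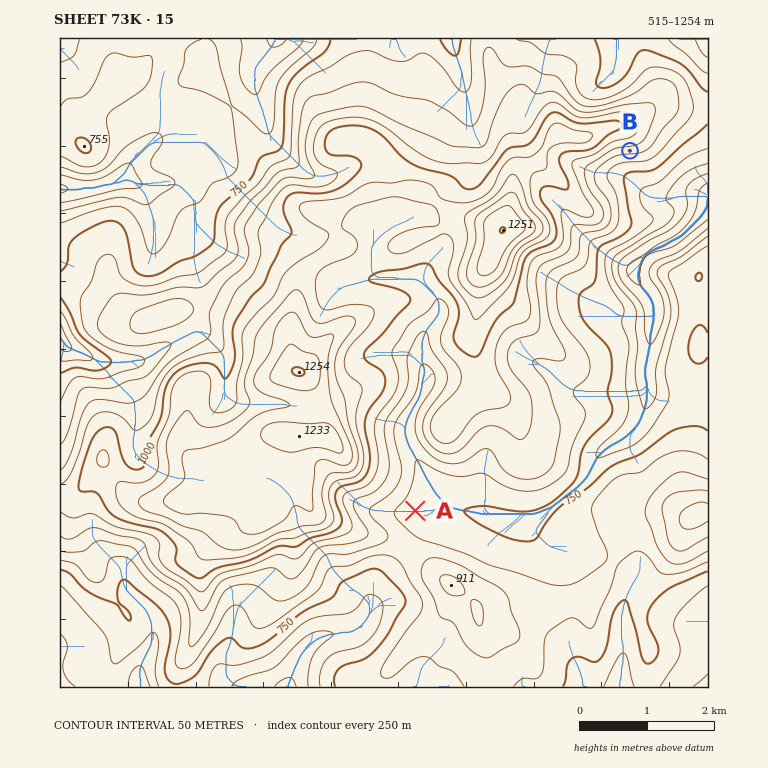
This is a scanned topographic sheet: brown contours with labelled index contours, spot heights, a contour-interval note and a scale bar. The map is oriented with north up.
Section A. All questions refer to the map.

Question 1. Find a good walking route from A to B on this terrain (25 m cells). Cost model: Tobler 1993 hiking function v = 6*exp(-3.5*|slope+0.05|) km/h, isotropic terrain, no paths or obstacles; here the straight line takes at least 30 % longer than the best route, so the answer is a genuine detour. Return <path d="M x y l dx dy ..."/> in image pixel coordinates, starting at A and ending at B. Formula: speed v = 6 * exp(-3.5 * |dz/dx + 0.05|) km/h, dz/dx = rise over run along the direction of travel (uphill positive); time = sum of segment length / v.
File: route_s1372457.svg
<path d="M415 511l24-24 27-13 59-60 7-13 0-36 15-30 0-52 3-7 4-4 24-11 3-4 3-7 0-6 2-4 2-1 20-10 2-2 3-7 0-20-10-20 0-6 3-6 10-10 14-7"/>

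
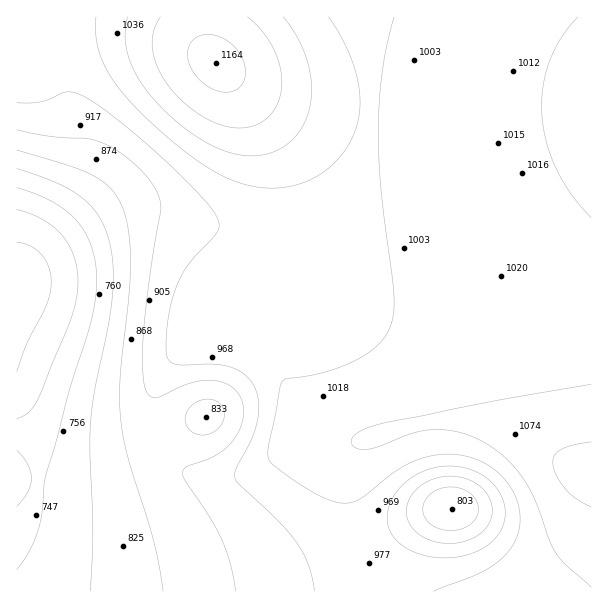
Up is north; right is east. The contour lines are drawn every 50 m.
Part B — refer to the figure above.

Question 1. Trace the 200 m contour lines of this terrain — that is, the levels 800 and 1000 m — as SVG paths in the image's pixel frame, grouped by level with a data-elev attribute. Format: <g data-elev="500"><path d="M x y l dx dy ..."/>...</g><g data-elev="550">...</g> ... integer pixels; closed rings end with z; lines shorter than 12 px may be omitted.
<g data-elev="800"><path d="M17 169l42 15 13 7 12 9 9 9 8 12 6 13 4 17 2 24-1 28-18 89-4 33 0 28 3 78-3 60"/></g><g data-elev="1000"><path d="M591 218l-20-24-15-26-10-27-4-27 1-27 6-25 12-24 17-21"/><path d="M96 17l1 25 8 24 15 24 24 26 38 33 33 23 28 12 15 3 14 1 13-1 14-3 13-5 12-7 11-10 9-10 7-11 5-13 3-14 1-12-3-27-11-28-18-30"/><path d="M394 17l-7 26-5 28-4 58 3 63 13 101 0 16-2 14-5 10-6 9-10 9-12 8-30 12-21 5-21 3-5 2-3 9-11 65 1 4 3 5 28 20 24 14 18 5 9-1 8-2 41-32 16-8 15-4 18-2 16 2 17 6 15 9 14 17 8 18 1 18-5 18-11 14-15 12-18 9-37 14"/></g>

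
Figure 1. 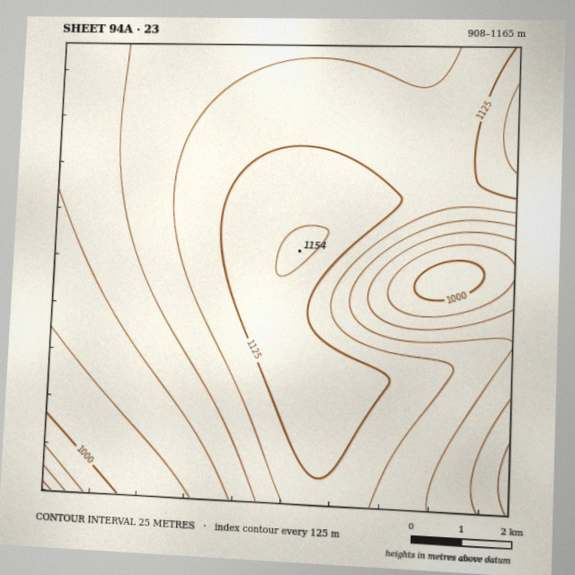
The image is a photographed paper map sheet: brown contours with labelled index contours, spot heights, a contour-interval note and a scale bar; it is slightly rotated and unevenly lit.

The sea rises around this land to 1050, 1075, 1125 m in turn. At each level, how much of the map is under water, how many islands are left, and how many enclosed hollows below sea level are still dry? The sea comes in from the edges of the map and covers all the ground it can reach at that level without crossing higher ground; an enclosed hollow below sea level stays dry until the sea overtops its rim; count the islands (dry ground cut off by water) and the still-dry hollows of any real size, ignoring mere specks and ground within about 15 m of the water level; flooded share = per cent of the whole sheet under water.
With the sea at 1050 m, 20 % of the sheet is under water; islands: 0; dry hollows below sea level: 0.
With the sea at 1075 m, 36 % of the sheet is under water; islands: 0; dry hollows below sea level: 0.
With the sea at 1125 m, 82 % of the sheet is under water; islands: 1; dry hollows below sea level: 0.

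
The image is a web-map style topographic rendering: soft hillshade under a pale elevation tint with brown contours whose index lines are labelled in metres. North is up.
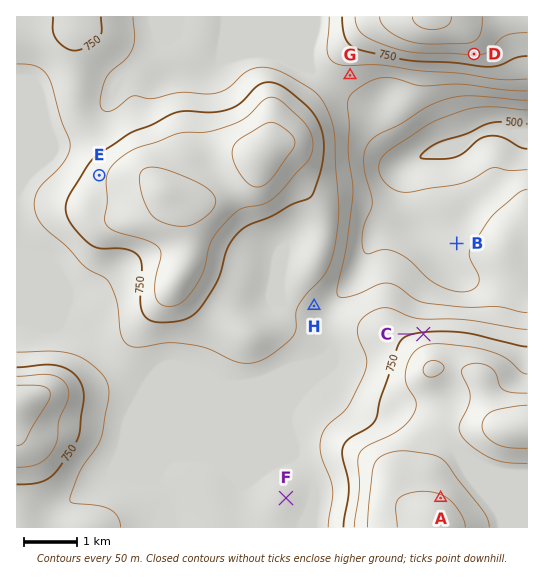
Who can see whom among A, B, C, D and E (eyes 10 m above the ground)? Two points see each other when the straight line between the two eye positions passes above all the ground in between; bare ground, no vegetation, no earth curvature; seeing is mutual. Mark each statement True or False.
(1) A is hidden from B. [True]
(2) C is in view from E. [False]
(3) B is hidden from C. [False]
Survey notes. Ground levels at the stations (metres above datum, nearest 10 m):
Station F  700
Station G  680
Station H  680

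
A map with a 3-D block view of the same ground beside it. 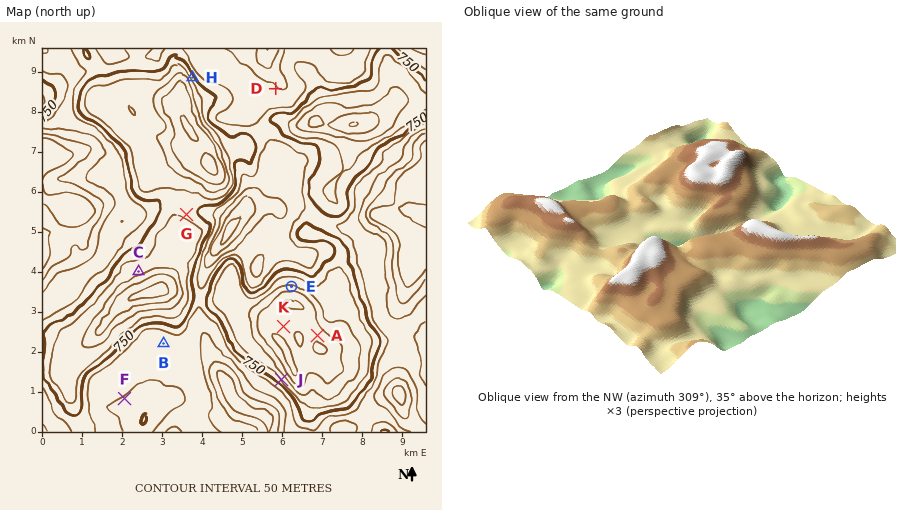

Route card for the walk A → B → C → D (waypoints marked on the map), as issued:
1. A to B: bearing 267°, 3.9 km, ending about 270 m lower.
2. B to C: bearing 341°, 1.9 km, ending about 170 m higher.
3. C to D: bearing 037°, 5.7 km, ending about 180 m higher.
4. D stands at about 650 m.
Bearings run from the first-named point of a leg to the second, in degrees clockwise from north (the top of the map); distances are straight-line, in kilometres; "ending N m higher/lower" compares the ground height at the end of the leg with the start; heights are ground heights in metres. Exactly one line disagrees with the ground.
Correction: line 3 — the sense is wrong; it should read lower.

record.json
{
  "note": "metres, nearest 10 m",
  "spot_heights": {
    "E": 860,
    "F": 710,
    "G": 790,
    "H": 780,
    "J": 810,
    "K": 920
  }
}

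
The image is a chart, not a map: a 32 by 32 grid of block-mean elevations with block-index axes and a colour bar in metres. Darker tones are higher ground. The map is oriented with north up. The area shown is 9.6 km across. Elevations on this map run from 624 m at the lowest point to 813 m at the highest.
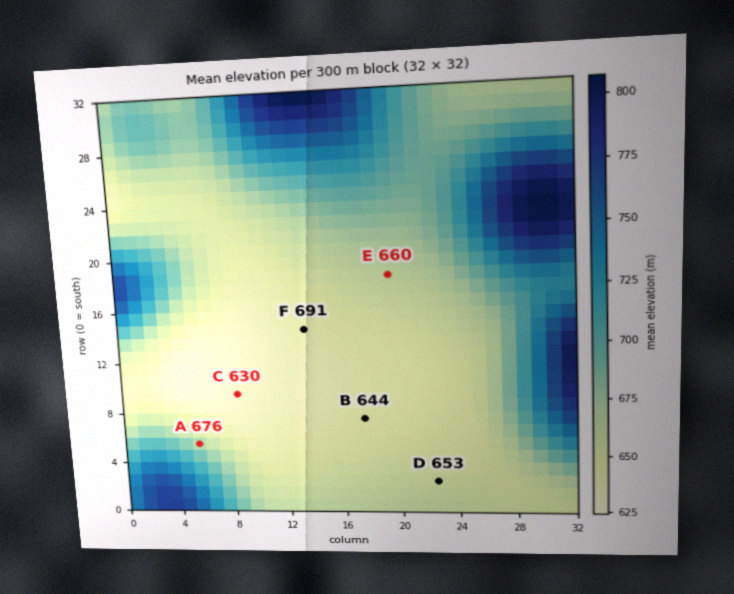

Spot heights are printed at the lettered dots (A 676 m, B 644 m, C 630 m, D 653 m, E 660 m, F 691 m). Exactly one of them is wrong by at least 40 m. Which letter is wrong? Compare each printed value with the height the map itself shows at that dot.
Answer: F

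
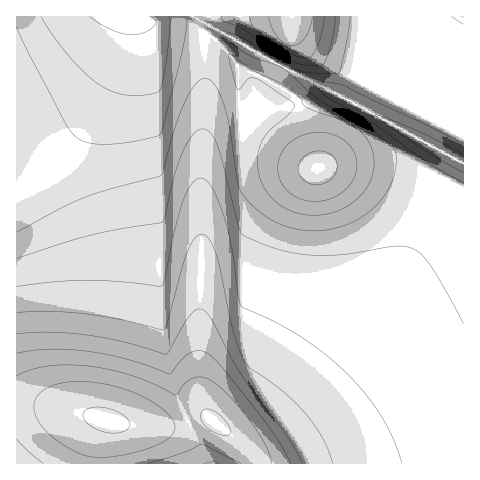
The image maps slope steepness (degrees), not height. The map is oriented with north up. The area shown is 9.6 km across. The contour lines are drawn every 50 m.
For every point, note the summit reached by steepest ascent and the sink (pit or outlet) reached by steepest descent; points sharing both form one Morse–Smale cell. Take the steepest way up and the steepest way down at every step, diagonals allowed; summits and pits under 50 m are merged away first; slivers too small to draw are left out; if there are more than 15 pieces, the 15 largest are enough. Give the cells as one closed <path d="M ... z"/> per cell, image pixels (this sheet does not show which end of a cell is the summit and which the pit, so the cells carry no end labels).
<path d="M195 16l-179 1 1 387 42 4 71 18 38 1 14-3 17-7 11 1-6-8-4-12-2-44 4-81-2-97 5-74 0-63 7-12-15-7z"/><path d="M214 28l-5 4-4 7 0 63-5 74 2 97-4 81 1 37 8 25 21 16 7 4 8 0 31-21 24-24 50-62 61-65 26-37 17-42-22-11-28-8-56-2-28 4-13-34-8-35-24-16 8-17z"/><path d="M454 185l-3 1-16 41-21 31-66 71-50 62-24 24-18 14-13 7-9 1 17 14 6 13 207-1 0-273z"/><path d="M463 16l-171 0-2 31-9 19 68 34 112 62 2 3-11 20 11 5z"/><path d="M283 66l-3 1-7 16 24 16 8 35 13 34 28-4 32 0 41 6 32 14 5-5 7-14-2-3-112-62z"/><path d="M207 417l-8 0-17 7-14 3-38-1-24-6-2 3-8 21-2 19 162 0-2-8-8-9z"/><path d="M31 404l-15 1 1 59 77-1 2-19 9-24-35-10z"/><path d="M291 16l-95 0 0 2 84 47 10-18z"/>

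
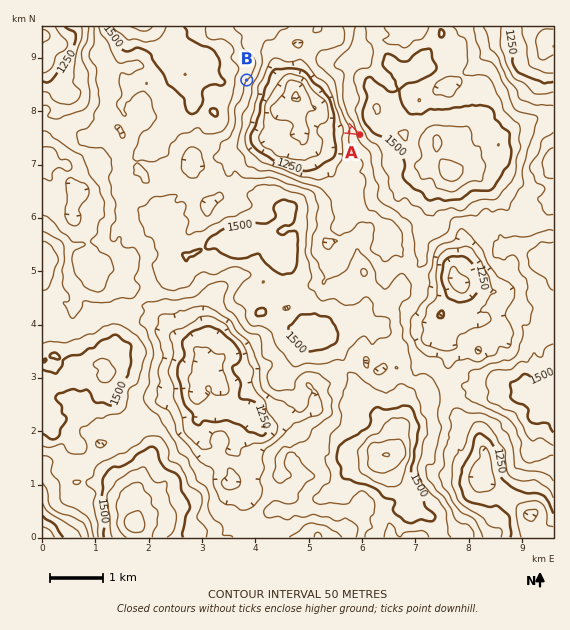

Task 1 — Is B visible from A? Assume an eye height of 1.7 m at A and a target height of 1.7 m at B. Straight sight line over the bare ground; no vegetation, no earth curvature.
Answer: yes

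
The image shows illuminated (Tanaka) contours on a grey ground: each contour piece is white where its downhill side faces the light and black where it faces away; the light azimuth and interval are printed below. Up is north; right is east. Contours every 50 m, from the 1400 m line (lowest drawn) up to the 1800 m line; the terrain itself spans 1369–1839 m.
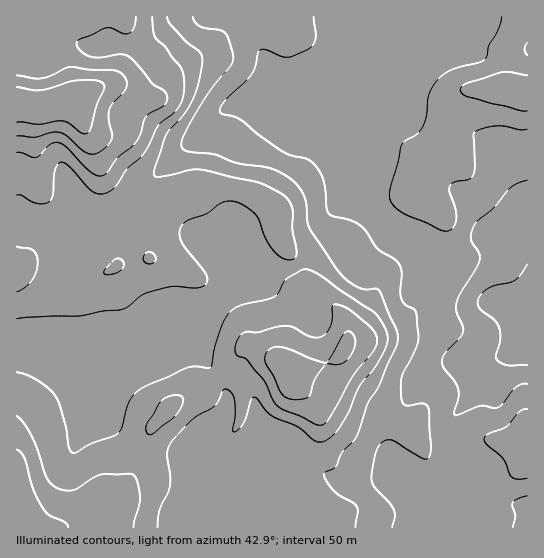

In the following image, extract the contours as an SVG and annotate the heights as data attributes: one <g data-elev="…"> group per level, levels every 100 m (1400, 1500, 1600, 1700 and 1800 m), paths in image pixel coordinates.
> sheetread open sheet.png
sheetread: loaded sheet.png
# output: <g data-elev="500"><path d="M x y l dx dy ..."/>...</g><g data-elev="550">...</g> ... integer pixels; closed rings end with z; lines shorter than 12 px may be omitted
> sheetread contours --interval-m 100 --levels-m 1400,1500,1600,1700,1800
<g data-elev="1400"><path d="M527 365l-20 0-6-2-4-4-1-4 4-17-1-11-5-7-14-11-2-7 3-7 8-7 21-6 6-3 11-15"/></g><g data-elev="1500"><path d="M392 527l3-10-2-8-18-22-3-6 2-21 4-13 5-6 8-1 30 17 5 2 3-2 2-8-2-36-2-7-5-3-16 2-3-1-1-5 0-22 14-28 3-12-3-26-11-7-4-7 1-23-2-8-5-7-17-10-12-18-7-6-10-5-16-4-4-3-2-4-4-30-4-9-7-8-6-3-21-6-26-18-18-15-7-3-12-3-2-3 0-4 5-6 27-27 3-8 3-13 2-3 6 0 15 6 6 1 18-6 6-4 4-5 1-5-2-20"/><path d="M527 409l-6 2-14 15-19 8-4 5 3 6 17 14 7 18 7 2 9-1"/><path d="M527 55l-2-6 2-7"/><path d="M502 17l-3 10-10 18-2 10-2 4-6 3-18 5-12 4-10 7-7 9-4 10-1 18-5 12-4 6-13 8-4 5-11 44-1 7 2 5 6 7 10 6 34 15 5 1 4-1 5-5 1-8-7-30 5-5 15-3 4-4 2-9-1-33 8-4 15-3 24 4 6-1"/></g><g data-elev="1600"><path d="M158 527l2-17 8-17 2-8 0-10-3-20 2-9 6-8 16-18 24-15 10-16 6 4 3 6 1 16-2 15 1 2 4-2 5-7 8-22 3-4 4 3 7 10 6 5 27 12 17 14 8 1 11-8 14-20 11-28 16-19 11-21 2-7-1-6-10-18-58-40-10-5-7 0-16 9-7 14-5 4-33 8-12 8-9 17-10 37-16-1-8 2-47 22-9 11-8 26-4 6-27 11-17 9-3-1-2-5-4-22-6-22-4-8-8-8-12-8-18-7"/><path d="M17 319l34-3 28 0 24-5 16-1 8-3 15-12 9-4 20-4 24 1 8-2 4-4-1-7-23-30-3-8 0-7 2-5 5-4 19-7 12-9 8-4 7 0 6 2 16 11 4 7 8 20 11 14 11 5 5-1 2-2 0-8-4-20 0-22-5-8-8-7-22-10-55-12-12 0-29 7-7-2 1-8 11-32 19-22 8-15 6-16 3-20-2-9-17-14-14-16-2-6"/></g><g data-elev="1700"><path d="M68 527l-3-5-15-6-7-7-10-20-9-31-3-6-4-2"/><path d="M292 399l10 0 7-2 6-18 11-16 13 1 9-5 4-6 3-8 0-7-3-5-5-2-4 3-17 29-44-16-8 0-7 4-2 7 1 7 8 12 7 16 5 4z"/><path d="M17 152l20 5 13-13 4-1 5 0 8 5 23 24 5 3 6 1 5-2 11-16 17-14 6-9 6-18 20-14 1-5-1-5-13-9-16-20-8-8-8-2-20 3-10 0-10-6-5-8 3-4 27-11 5 0 12 6 6-1 5-5 2-11"/></g><g data-elev="1800"><path d="M17 122l22 2 24-3 7 3 11 9 5 1 5-5 6-24 7-18-3-5-11-2-19 1-30 9-24-3"/></g>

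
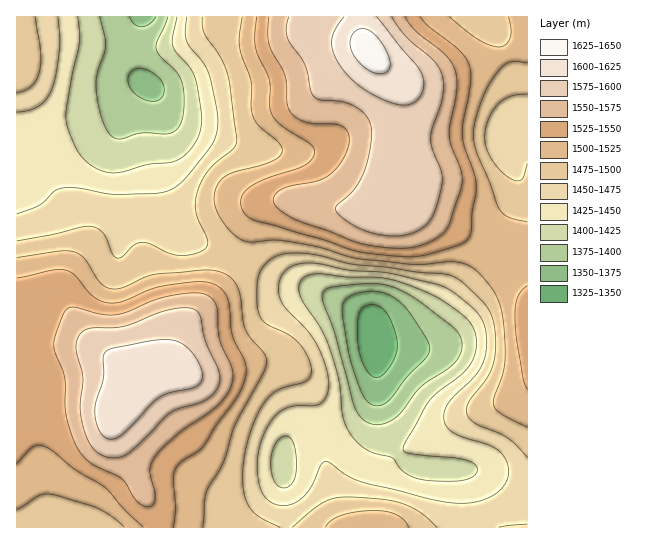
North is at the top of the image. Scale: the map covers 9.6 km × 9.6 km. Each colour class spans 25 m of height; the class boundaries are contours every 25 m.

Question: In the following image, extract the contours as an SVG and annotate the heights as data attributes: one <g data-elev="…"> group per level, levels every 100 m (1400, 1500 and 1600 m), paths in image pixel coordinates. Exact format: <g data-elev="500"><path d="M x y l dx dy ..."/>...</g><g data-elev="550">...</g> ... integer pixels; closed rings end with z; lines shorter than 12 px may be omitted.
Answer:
<g data-elev="1400"><path d="M377 425l-8-2-6-4-5-5-4-9-19-71-12-33 0-8 6-5 41-5 12 1 12 3 14 7 16 11 29 22 8 11 1 7-1 6-7 13-33 23-19 24-7 7-9 5z"/><path d="M168 17l-11 25-1 7 5 8 16 16 5 9 2 21-3 20-4 7-7 3-28 0-23 6-7-2-6-8-5-14-4-16 0-22 9-32-6-28"/></g><g data-elev="1500"><path d="M203 527l4-36 15-26 13-40 27-50 5-12-2-9-15-17-5-8-5-34-5-13-6-6-7-4-9-2-11 0-49 5-30 12-10 2-7-2-5-4-16-24-10-7-14-1-44 7"/><path d="M409 527l-4-6-8-6-11-4-12-1-17 2-16 3-10 6-6 6"/><path d="M17 510l22-14 12-2 47 14 13 8 13 11"/><path d="M527 222l-18-5-10-8-22-56-4-18 2-13 6-19 6-15 8-13 7-8 7-5 6-1 12 2"/><path d="M242 17l-3 18 0 11 12 36 0 24 2 9 6 11 20 17 3 8-3 6-6 4-41 12-12 8-5 9-1 11 3 10 6 11 12 14 12 6 35-1 36 6 41 12 56 6 39-3 11 2 8 4 9 9 12 15 5 11 4 15 2 44-3 15-8 21 0 8 7 8 26 13"/><path d="M508 17l3 13-1 8-5 7-7 2-9-2-11-6-29-22"/></g><g data-elev="1600"><path d="M106 438l8 1 8-4 30-32 9-6 10-5 22-4 7-5 3-6-2-8-6-12-8-9-10-7-15-1-47 8-9 3-3 7 0 21-7 22-1 10 3 17 4 6z"/><path d="M344 17l-9 13-3 12 2 13 9 15 15 15 20 12 20 8 13-1 7-5 5-8 1-9-2-8-5-8-40-49"/></g>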